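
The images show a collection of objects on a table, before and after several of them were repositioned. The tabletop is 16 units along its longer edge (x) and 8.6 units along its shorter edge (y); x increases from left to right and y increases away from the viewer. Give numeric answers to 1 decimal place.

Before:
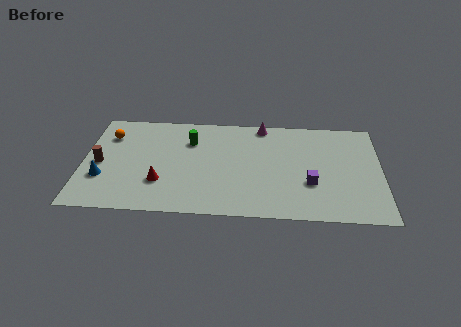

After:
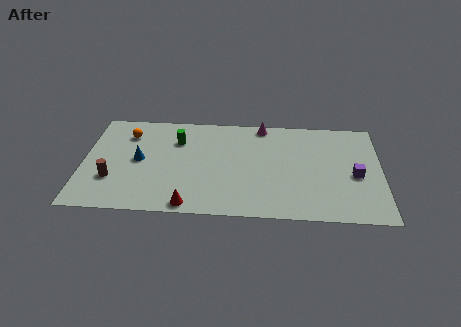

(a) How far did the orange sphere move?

1.0

The orange sphere was near (1.3, 6.4) before and (2.3, 6.6) after, so it travelled √(1.0² + 0.2²) ≈ 1.0 units.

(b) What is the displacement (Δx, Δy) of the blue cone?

(1.9, 1.6)

From the two frames, the blue cone sits at roughly (1.1, 2.8) before and (3.0, 4.4) after.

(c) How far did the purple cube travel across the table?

2.5

The purple cube was near (12.2, 3.0) before and (14.6, 3.8) after, so it travelled √(2.4² + 0.8²) ≈ 2.5 units.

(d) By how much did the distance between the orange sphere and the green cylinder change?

-1.7

They were about 4.4 units apart before and 2.7 after — 1.7 units closer together.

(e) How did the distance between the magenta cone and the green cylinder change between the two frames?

+0.7

Before: roughly 4.2 units apart; after: 4.9. That's 0.7 units further apart.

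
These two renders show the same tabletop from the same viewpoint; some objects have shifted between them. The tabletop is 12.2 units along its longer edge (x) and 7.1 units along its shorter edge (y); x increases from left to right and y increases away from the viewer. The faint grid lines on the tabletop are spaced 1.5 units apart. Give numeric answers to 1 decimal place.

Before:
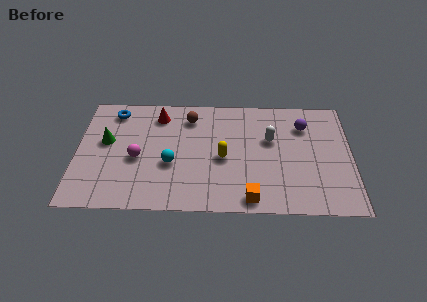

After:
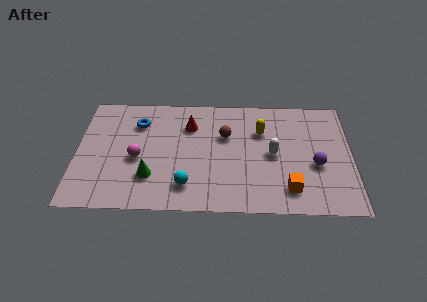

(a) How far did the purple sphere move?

2.5

The purple sphere moved from about (10.1, 5.3) to (10.6, 2.9), a distance of √(0.5² + 2.4²) ≈ 2.5.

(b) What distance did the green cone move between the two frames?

2.9

From (1.3, 4.1) to (3.3, 2.0), the green cone covered √(2.0² + 2.1²) ≈ 2.9 units.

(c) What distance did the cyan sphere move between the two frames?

1.5

The cyan sphere moved from about (4.2, 2.8) to (4.9, 1.5), a distance of √(0.7² + 1.3²) ≈ 1.5.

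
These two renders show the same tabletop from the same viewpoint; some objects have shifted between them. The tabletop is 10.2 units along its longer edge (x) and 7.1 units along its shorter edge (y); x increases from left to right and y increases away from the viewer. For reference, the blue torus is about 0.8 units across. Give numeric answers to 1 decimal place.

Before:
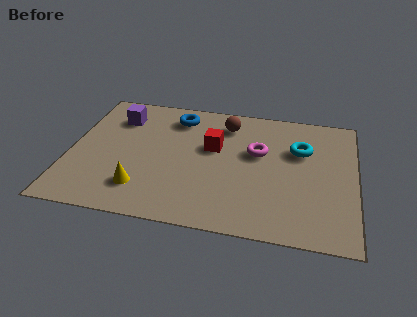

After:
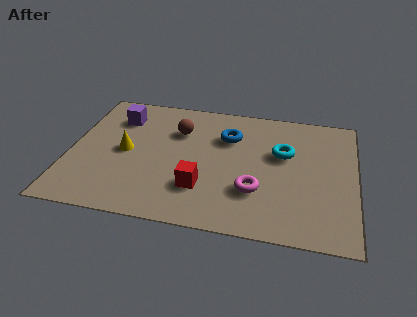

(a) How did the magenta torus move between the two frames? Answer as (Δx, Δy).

(0.0, -2.1)

From the two frames, the magenta torus sits at roughly (6.7, 4.3) before and (6.7, 2.2) after.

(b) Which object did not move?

the purple cube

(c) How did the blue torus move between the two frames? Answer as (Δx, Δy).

(1.9, -0.8)

From the two frames, the blue torus sits at roughly (3.7, 5.8) before and (5.6, 5.0) after.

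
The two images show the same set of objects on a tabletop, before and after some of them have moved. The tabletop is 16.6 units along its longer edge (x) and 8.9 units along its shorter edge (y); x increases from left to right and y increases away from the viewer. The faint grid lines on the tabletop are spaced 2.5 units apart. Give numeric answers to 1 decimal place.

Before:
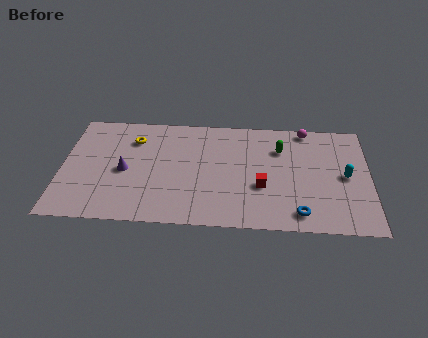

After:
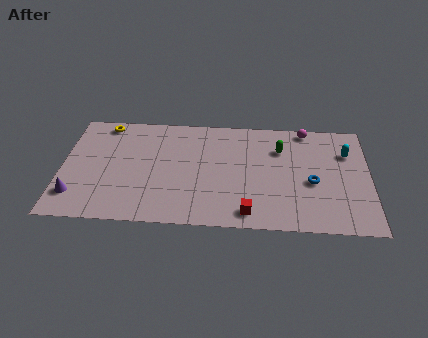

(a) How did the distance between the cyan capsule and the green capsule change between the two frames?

-0.4

Before: roughly 4.0 units apart; after: 3.6. That's 0.4 units closer together.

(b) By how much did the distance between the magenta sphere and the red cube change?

+2.2

They were about 5.4 units apart before and 7.6 after — 2.2 units further apart.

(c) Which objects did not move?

the green capsule and the magenta sphere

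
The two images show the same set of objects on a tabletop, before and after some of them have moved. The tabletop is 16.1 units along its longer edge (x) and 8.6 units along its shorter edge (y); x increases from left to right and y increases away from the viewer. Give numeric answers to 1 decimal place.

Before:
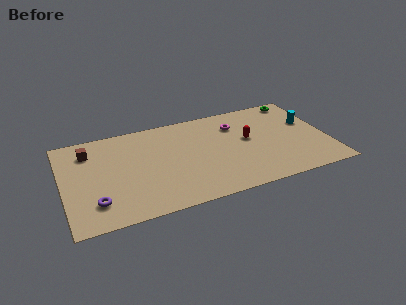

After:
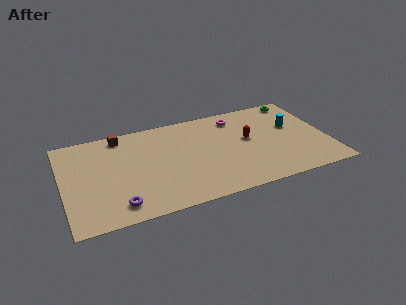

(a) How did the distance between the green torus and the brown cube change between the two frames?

-2.0

The distance was about 13.0 in the first image and 11.0 in the second, so they moved 2.0 units closer together.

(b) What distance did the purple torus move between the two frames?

1.4

The purple torus was near (1.8, 2.0) before and (3.1, 1.4) after, so it travelled √(1.3² + 0.6²) ≈ 1.4 units.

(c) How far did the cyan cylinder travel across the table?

1.0

The cyan cylinder was near (15.1, 5.3) before and (14.1, 5.2) after, so it travelled √(1.0² + 0.1²) ≈ 1.0 units.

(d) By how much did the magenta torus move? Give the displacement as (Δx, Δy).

(0.1, 0.7)

The magenta torus was at about (10.7, 6.4) and moved to about (10.8, 7.1).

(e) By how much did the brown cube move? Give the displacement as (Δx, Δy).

(2.0, 0.9)

From the two frames, the brown cube sits at roughly (1.7, 6.7) before and (3.7, 7.6) after.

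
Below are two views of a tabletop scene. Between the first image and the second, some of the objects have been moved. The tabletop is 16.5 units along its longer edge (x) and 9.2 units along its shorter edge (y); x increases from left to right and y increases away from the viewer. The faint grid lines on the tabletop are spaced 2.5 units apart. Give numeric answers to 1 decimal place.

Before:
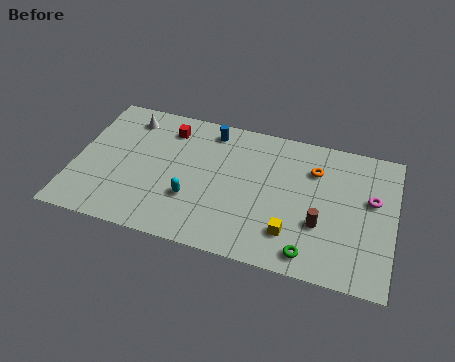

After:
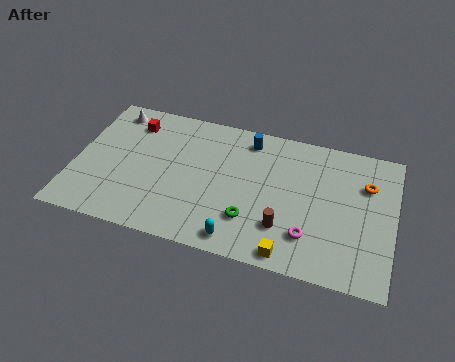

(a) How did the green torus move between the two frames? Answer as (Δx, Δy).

(-3.1, 1.3)

From the two frames, the green torus sits at roughly (12.4, 1.2) before and (9.3, 2.5) after.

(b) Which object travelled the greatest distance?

the magenta torus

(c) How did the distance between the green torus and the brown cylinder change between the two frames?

-0.3

Before: roughly 2.0 units apart; after: 1.7. That's 0.3 units closer together.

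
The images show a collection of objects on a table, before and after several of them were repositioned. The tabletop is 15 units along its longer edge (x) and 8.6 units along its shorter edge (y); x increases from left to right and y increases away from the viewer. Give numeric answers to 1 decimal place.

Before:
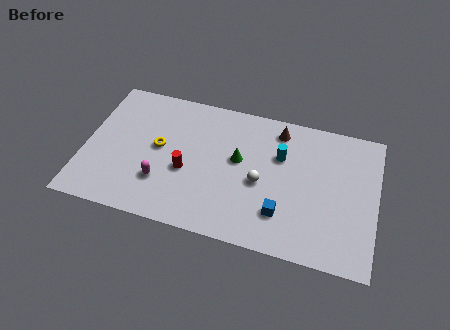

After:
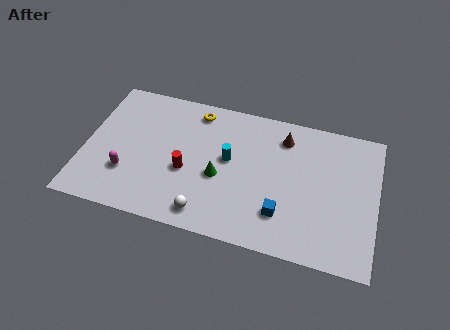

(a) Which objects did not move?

the blue cube and the red cylinder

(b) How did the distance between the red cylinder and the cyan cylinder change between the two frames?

-2.7

They were about 5.2 units apart before and 2.5 after — 2.7 units closer together.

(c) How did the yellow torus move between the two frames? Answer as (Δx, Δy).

(1.7, 2.8)

From the two frames, the yellow torus sits at roughly (3.8, 4.6) before and (5.5, 7.4) after.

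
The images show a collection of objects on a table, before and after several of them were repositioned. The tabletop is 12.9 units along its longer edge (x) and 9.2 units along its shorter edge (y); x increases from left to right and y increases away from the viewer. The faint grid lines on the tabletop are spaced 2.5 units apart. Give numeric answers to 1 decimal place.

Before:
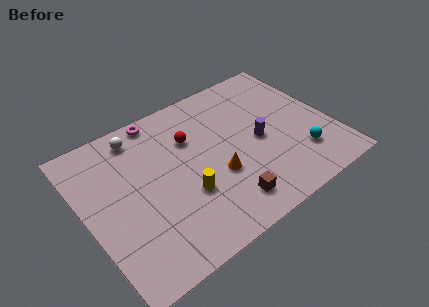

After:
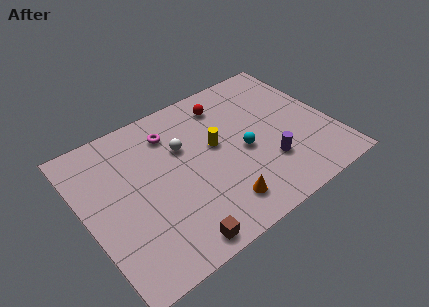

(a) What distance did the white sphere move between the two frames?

2.8

The white sphere was near (3.3, 7.9) before and (5.3, 6.0) after, so it travelled √(2.0² + 1.9²) ≈ 2.8 units.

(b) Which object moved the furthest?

the cyan sphere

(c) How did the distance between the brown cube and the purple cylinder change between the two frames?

+2.0

They were about 3.6 units apart before and 5.6 after — 2.0 units further apart.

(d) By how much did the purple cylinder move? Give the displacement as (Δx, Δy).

(0.1, -1.6)

The purple cylinder started near (9.1, 4.3) and ended near (9.2, 2.7).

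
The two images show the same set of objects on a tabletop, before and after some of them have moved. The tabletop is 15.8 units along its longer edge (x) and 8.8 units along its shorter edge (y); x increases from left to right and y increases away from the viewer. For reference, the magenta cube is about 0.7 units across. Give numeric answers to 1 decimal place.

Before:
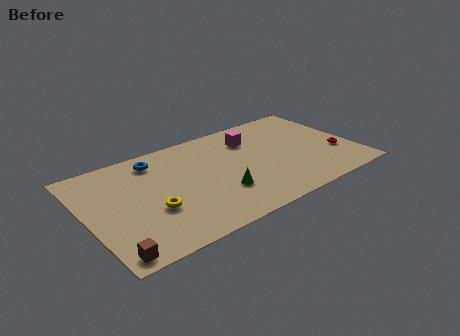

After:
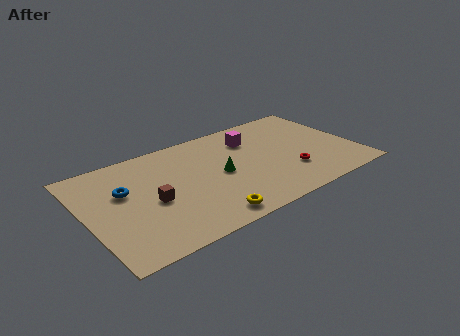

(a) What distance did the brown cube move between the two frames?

4.1

The brown cube was near (0.9, 0.9) before and (3.7, 3.9) after, so it travelled √(2.8² + 3.0²) ≈ 4.1 units.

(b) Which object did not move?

the magenta cube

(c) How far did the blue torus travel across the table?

2.8

The blue torus moved from about (4.4, 7.3) to (2.3, 5.5), a distance of √(2.1² + 1.8²) ≈ 2.8.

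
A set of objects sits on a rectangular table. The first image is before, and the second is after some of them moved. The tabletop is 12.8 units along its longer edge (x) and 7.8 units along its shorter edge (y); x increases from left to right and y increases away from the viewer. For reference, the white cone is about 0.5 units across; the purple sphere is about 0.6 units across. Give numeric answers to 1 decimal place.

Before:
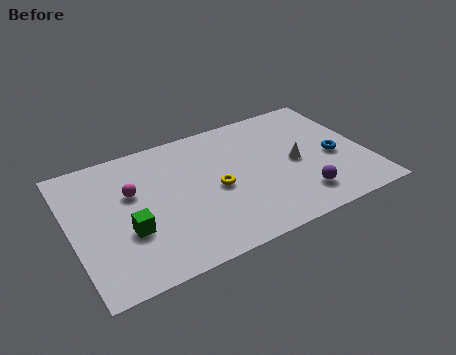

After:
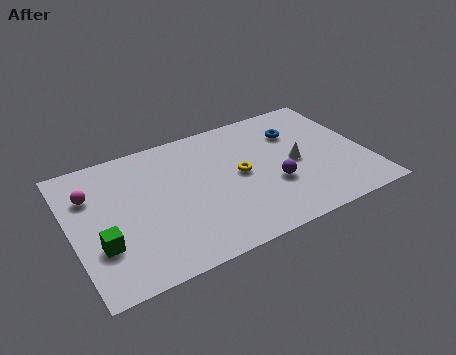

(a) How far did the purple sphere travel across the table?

1.6

From (9.6, 1.6) to (8.6, 2.8), the purple sphere covered √(1.0² + 1.2²) ≈ 1.6 units.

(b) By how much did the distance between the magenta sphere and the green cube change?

+0.9

Before: roughly 2.1 units apart; after: 3.0. That's 0.9 units further apart.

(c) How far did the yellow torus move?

1.2

From (6.2, 3.6) to (7.3, 4.0), the yellow torus covered √(1.1² + 0.4²) ≈ 1.2 units.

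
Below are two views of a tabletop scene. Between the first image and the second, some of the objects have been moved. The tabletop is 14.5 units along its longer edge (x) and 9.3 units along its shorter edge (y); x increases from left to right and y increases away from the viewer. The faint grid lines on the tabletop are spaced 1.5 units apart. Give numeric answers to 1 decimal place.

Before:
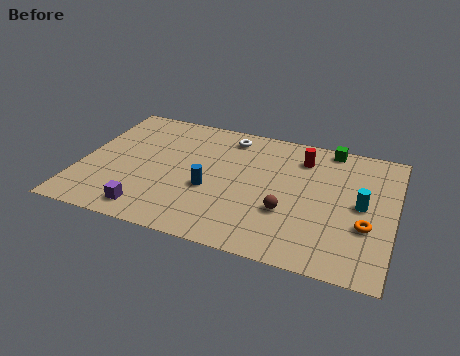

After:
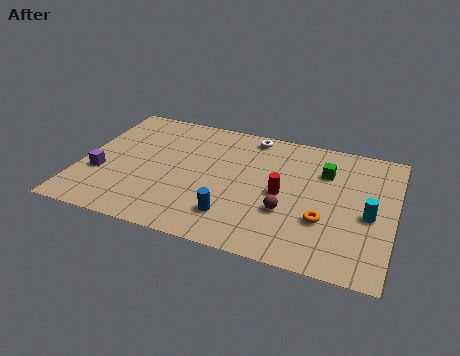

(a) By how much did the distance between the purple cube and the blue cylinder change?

+2.9

Before: roughly 3.5 units apart; after: 6.4. That's 2.9 units further apart.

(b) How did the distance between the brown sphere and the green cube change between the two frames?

-1.8

They were about 5.5 units apart before and 3.7 after — 1.8 units closer together.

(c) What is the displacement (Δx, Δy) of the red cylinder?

(-0.7, -2.9)

From the two frames, the red cylinder sits at roughly (10.1, 7.3) before and (9.4, 4.4) after.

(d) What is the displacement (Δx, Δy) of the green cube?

(-0.1, -1.9)

The green cube started near (11.3, 8.5) and ended near (11.2, 6.6).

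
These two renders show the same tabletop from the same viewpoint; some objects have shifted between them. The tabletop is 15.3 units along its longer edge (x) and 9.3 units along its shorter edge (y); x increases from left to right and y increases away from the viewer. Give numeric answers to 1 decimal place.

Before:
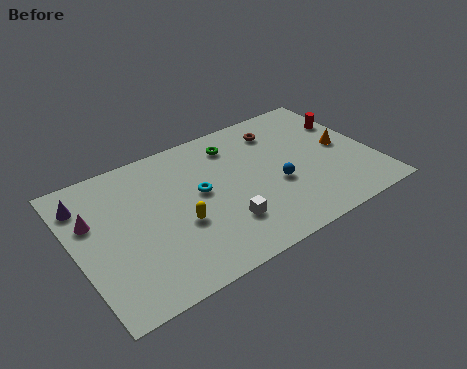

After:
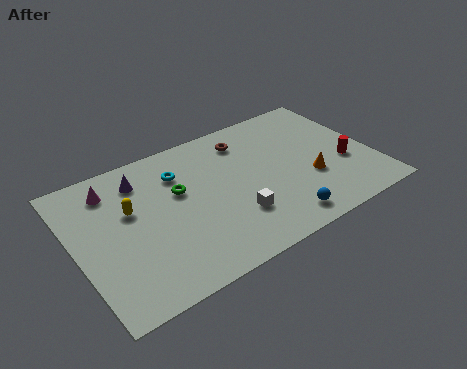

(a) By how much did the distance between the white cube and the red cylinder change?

-2.2

The distance was about 8.3 in the first image and 6.1 in the second, so they moved 2.2 units closer together.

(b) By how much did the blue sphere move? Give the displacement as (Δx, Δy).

(-0.3, -2.4)

The blue sphere was at about (10.2, 3.7) and moved to about (9.9, 1.3).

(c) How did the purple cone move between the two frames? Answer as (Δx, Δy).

(2.9, 0.1)

The purple cone started near (0.8, 7.3) and ended near (3.7, 7.4).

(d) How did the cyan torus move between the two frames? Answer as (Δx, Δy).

(-0.8, 1.8)

From the two frames, the cyan torus sits at roughly (6.4, 5.1) before and (5.6, 6.9) after.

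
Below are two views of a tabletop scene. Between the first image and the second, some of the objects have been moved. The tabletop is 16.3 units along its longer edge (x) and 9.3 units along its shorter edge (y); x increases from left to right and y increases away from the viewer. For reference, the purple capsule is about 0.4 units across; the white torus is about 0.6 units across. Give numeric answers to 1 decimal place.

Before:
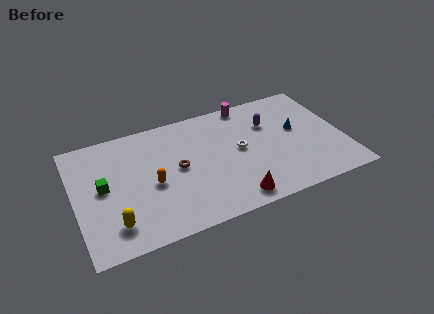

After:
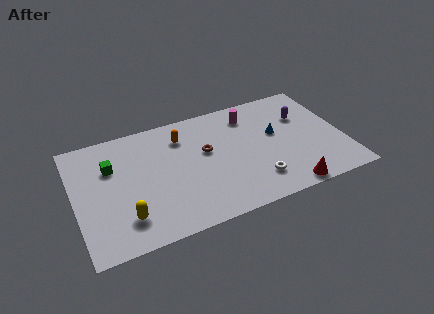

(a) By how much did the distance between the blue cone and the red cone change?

-1.4

The distance was about 6.0 in the first image and 4.6 in the second, so they moved 1.4 units closer together.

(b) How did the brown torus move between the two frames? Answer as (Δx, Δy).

(1.8, 0.7)

From the two frames, the brown torus sits at roughly (6.2, 4.8) before and (8.0, 5.5) after.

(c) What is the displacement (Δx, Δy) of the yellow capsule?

(0.7, 0.2)

From the two frames, the yellow capsule sits at roughly (2.1, 1.9) before and (2.8, 2.1) after.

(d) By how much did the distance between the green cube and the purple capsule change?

+1.4

They were about 10.4 units apart before and 11.8 after — 1.4 units further apart.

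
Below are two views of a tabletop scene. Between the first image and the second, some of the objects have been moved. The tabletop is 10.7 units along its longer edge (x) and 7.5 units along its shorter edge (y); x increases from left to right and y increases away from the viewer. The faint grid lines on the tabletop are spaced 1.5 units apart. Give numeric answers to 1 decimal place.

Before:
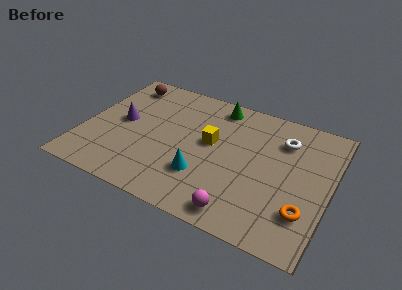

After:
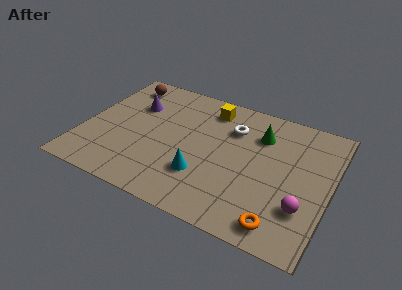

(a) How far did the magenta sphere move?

2.8

The magenta sphere was near (7.2, 0.9) before and (9.7, 2.2) after, so it travelled √(2.5² + 1.3²) ≈ 2.8 units.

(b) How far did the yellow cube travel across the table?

2.0

From (5.5, 4.2) to (5.2, 6.2), the yellow cube covered √(0.3² + 2.0²) ≈ 2.0 units.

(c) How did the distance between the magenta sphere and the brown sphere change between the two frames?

+1.3

Before: roughly 8.0 units apart; after: 9.3. That's 1.3 units further apart.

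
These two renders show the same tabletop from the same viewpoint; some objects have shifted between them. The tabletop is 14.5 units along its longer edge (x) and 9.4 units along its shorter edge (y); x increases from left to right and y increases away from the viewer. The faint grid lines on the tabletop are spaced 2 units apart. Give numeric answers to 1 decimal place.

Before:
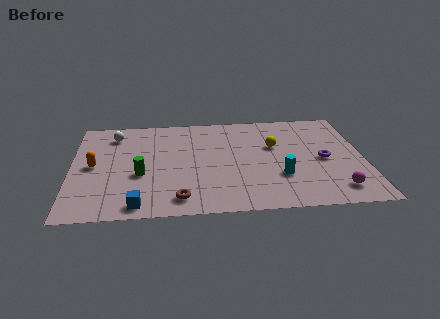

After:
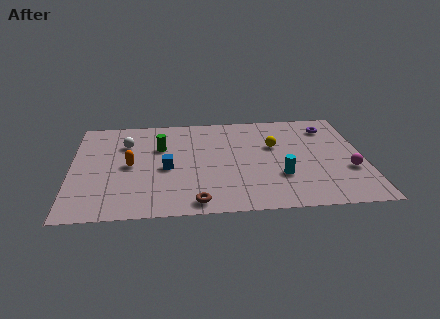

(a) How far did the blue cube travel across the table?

3.5

From (3.3, 1.0) to (4.7, 4.2), the blue cube covered √(1.4² + 3.2²) ≈ 3.5 units.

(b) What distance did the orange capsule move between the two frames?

1.8

From (1.1, 4.7) to (2.9, 4.6), the orange capsule covered √(1.8² + 0.1²) ≈ 1.8 units.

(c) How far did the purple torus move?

3.1

The purple torus moved from about (12.5, 4.4) to (12.9, 7.5), a distance of √(0.4² + 3.1²) ≈ 3.1.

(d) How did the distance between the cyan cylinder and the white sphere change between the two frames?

-0.9

Before: roughly 9.4 units apart; after: 8.5. That's 0.9 units closer together.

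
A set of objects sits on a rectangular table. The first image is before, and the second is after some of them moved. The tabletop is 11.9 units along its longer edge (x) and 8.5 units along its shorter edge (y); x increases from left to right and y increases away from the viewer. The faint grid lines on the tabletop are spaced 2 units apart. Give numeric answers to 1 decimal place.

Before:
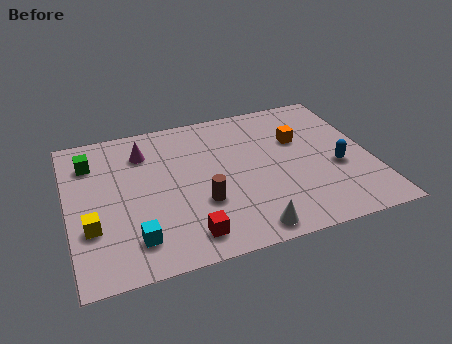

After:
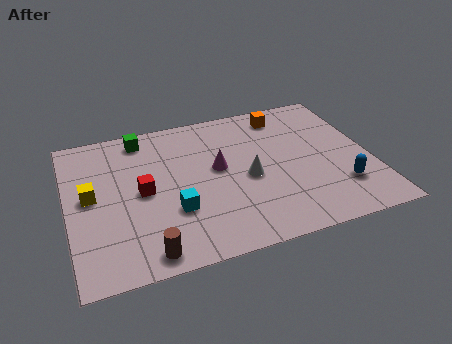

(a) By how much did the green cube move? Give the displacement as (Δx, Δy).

(2.1, 0.9)

The green cube was at about (1.0, 6.5) and moved to about (3.1, 7.4).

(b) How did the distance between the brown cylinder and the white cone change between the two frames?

+2.5

The distance was about 2.6 in the first image and 5.1 in the second, so they moved 2.5 units further apart.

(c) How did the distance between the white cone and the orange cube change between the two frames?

-1.4

Before: roughly 5.2 units apart; after: 3.8. That's 1.4 units closer together.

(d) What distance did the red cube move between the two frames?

3.3

The red cube was near (4.4, 1.3) before and (2.9, 4.2) after, so it travelled √(1.5² + 2.9²) ≈ 3.3 units.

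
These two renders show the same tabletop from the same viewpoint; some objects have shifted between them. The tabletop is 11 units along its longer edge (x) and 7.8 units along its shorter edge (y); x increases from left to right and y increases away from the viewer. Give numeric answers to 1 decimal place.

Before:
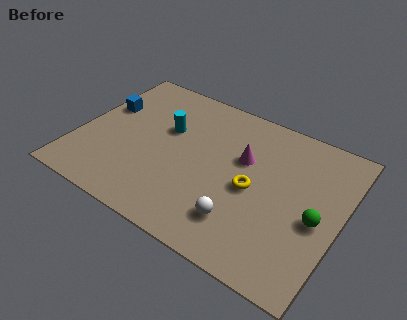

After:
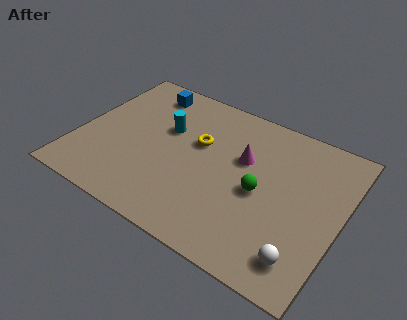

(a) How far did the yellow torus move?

2.8

The yellow torus was near (7.4, 3.6) before and (4.9, 4.8) after, so it travelled √(2.5² + 1.2²) ≈ 2.8 units.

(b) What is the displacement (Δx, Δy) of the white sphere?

(2.6, -0.4)

The white sphere was at about (7.2, 1.8) and moved to about (9.8, 1.4).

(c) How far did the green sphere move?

2.4

The green sphere was near (10.1, 3.4) before and (7.7, 3.6) after, so it travelled √(2.4² + 0.2²) ≈ 2.4 units.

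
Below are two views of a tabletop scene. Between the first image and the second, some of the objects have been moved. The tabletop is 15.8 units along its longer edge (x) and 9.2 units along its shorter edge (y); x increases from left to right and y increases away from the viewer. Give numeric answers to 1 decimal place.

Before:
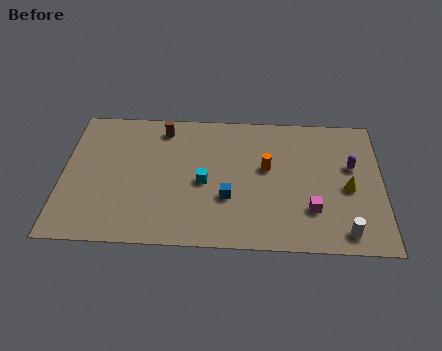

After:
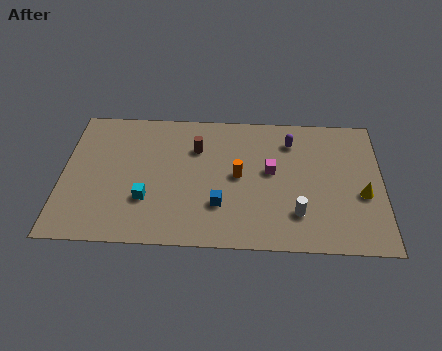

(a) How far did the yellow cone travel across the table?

0.8

The yellow cone moved from about (14.1, 4.1) to (14.8, 3.7), a distance of √(0.7² + 0.4²) ≈ 0.8.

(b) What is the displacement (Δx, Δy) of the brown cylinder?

(1.7, -1.3)

The brown cylinder started near (4.9, 7.8) and ended near (6.6, 6.5).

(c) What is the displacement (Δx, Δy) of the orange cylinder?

(-1.4, -0.6)

The orange cylinder was at about (10.1, 5.3) and moved to about (8.7, 4.7).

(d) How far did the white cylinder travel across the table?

2.5

The white cylinder was near (13.9, 1.2) before and (11.6, 2.3) after, so it travelled √(2.3² + 1.1²) ≈ 2.5 units.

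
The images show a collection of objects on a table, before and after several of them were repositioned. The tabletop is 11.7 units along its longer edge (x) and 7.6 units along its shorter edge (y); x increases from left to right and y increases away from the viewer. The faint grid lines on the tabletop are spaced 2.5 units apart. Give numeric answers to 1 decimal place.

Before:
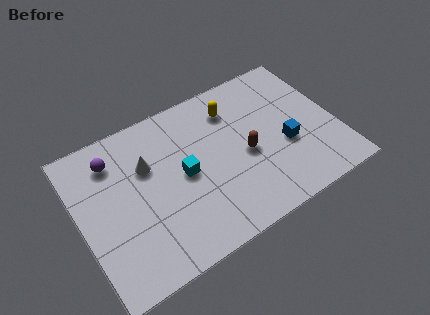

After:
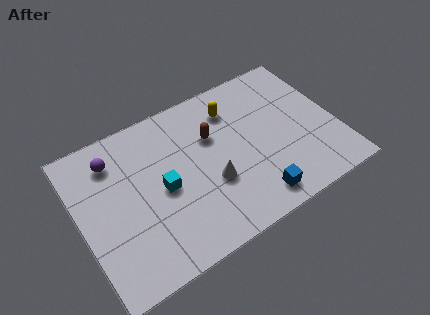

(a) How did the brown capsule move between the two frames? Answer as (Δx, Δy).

(-1.3, 1.6)

The brown capsule started near (7.5, 3.4) and ended near (6.2, 5.0).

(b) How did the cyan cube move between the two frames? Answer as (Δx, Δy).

(-1.0, -0.2)

The cyan cube started near (4.7, 3.8) and ended near (3.7, 3.6).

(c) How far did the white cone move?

3.4

From (3.2, 5.0) to (5.8, 2.8), the white cone covered √(2.6² + 2.2²) ≈ 3.4 units.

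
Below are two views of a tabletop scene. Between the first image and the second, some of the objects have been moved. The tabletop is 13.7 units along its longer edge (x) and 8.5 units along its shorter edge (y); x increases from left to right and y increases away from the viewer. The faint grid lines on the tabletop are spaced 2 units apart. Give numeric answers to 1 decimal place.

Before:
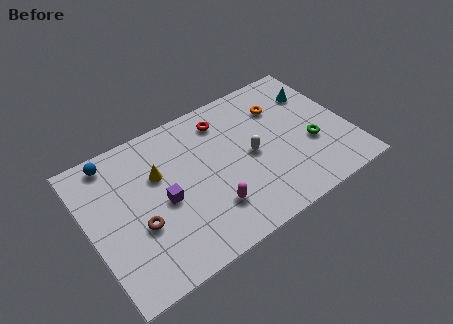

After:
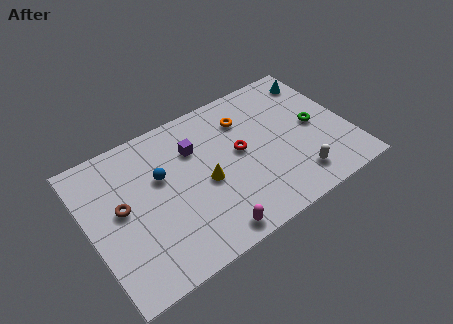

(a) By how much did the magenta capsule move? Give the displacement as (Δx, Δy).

(-0.3, -1.3)

The magenta capsule started near (6.0, 2.2) and ended near (5.7, 0.9).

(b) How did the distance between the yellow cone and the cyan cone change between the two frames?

-1.2

They were about 8.6 units apart before and 7.4 after — 1.2 units closer together.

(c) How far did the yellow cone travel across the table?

2.8

The yellow cone moved from about (3.8, 5.5) to (6.0, 3.8), a distance of √(2.2² + 1.7²) ≈ 2.8.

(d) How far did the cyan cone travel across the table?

0.9

The cyan cone moved from about (12.4, 6.2) to (12.7, 7.0), a distance of √(0.3² + 0.8²) ≈ 0.9.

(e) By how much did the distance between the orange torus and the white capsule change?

+2.3

The distance was about 2.9 in the first image and 5.2 in the second, so they moved 2.3 units further apart.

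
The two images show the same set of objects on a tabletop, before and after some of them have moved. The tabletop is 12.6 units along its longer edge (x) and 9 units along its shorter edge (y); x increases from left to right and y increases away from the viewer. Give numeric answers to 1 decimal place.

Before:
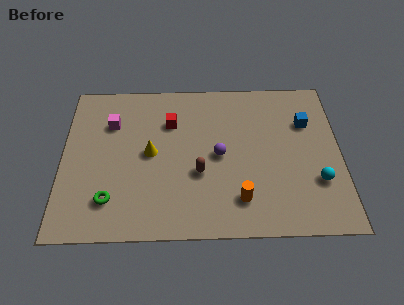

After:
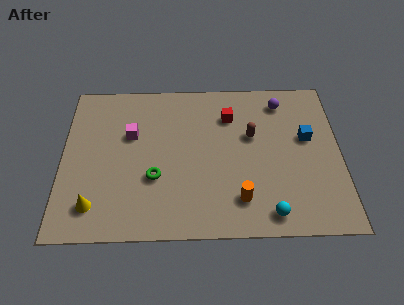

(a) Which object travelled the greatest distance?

the purple sphere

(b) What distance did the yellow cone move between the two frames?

3.8

The yellow cone moved from about (4.0, 4.6) to (1.5, 1.7), a distance of √(2.5² + 2.9²) ≈ 3.8.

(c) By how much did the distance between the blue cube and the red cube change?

-2.4

They were about 6.2 units apart before and 3.8 after — 2.4 units closer together.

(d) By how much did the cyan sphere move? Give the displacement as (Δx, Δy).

(-2.2, -1.7)

The cyan sphere started near (11.5, 2.8) and ended near (9.3, 1.1).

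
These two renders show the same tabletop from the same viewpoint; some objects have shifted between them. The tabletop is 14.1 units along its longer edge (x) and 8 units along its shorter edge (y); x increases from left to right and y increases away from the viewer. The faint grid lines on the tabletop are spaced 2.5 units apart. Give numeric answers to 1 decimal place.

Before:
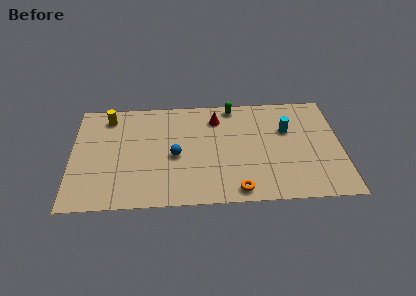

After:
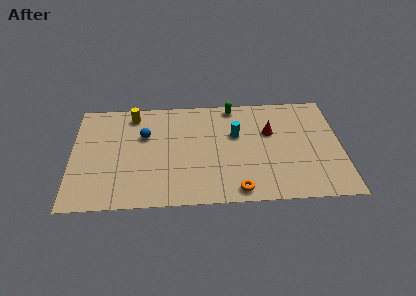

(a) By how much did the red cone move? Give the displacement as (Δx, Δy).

(2.8, -1.2)

The red cone was at about (7.6, 6.3) and moved to about (10.4, 5.1).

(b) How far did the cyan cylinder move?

2.7

The cyan cylinder moved from about (11.3, 5.2) to (8.6, 5.0), a distance of √(2.7² + 0.2²) ≈ 2.7.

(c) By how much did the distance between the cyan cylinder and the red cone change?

-2.1

Before: roughly 3.9 units apart; after: 1.8. That's 2.1 units closer together.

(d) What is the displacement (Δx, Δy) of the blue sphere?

(-1.6, 1.6)

From the two frames, the blue sphere sits at roughly (5.4, 3.6) before and (3.8, 5.2) after.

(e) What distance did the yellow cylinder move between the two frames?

1.3

From (1.9, 6.7) to (3.2, 6.8), the yellow cylinder covered √(1.3² + 0.1²) ≈ 1.3 units.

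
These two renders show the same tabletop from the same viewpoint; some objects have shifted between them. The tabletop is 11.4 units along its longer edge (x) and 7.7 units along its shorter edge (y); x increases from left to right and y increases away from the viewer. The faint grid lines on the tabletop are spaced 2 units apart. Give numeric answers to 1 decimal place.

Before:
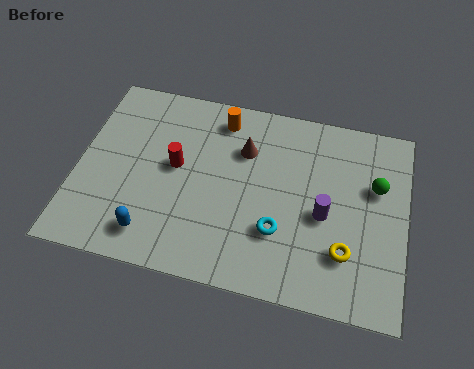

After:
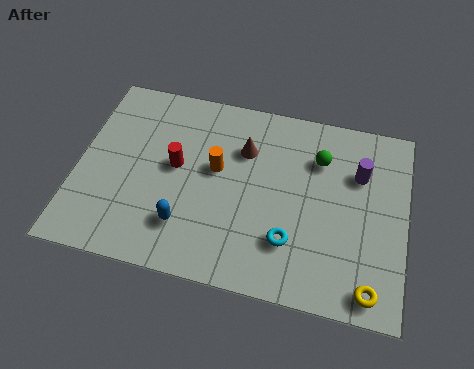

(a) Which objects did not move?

the brown cone and the red cylinder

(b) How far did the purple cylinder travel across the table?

2.2

The purple cylinder moved from about (8.6, 3.4) to (9.7, 5.3), a distance of √(1.1² + 1.9²) ≈ 2.2.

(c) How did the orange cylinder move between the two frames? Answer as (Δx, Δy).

(0.0, -2.1)

The orange cylinder started near (4.8, 6.5) and ended near (4.8, 4.4).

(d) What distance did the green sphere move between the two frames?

2.1

The green sphere moved from about (10.3, 4.9) to (8.3, 5.6), a distance of √(2.0² + 0.7²) ≈ 2.1.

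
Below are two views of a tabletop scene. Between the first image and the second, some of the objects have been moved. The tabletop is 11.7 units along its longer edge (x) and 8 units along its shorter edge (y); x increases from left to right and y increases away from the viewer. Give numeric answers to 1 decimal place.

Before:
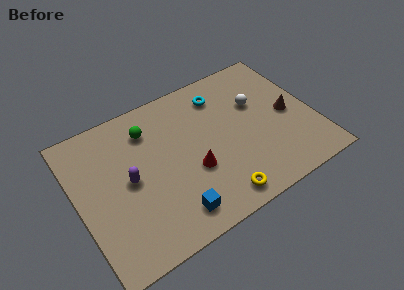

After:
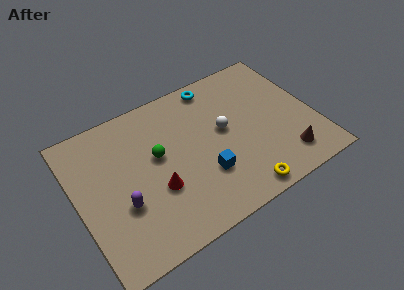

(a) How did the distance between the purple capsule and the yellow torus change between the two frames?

+1.0

Before: roughly 4.9 units apart; after: 5.9. That's 1.0 units further apart.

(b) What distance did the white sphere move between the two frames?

1.9

The white sphere was near (9.1, 5.1) before and (7.3, 4.4) after, so it travelled √(1.8² + 0.7²) ≈ 1.9 units.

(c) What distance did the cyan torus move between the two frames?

0.7

From (7.5, 6.4) to (7.3, 7.1), the cyan torus covered √(0.2² + 0.7²) ≈ 0.7 units.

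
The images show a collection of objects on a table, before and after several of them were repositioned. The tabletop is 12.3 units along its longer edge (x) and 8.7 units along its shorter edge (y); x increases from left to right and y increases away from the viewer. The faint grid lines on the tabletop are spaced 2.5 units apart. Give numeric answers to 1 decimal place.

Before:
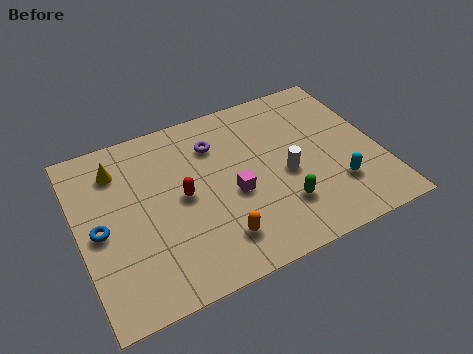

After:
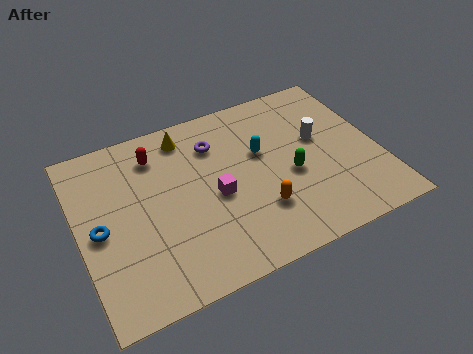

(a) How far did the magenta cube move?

0.7

The magenta cube was near (6.2, 3.7) before and (5.5, 3.9) after, so it travelled √(0.7² + 0.2²) ≈ 0.7 units.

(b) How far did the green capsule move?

1.5

From (8.0, 2.3) to (8.6, 3.7), the green capsule covered √(0.6² + 1.4²) ≈ 1.5 units.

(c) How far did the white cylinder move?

2.1

The white cylinder moved from about (8.4, 3.8) to (10.0, 5.1), a distance of √(1.6² + 1.3²) ≈ 2.1.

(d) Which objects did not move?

the blue torus and the purple torus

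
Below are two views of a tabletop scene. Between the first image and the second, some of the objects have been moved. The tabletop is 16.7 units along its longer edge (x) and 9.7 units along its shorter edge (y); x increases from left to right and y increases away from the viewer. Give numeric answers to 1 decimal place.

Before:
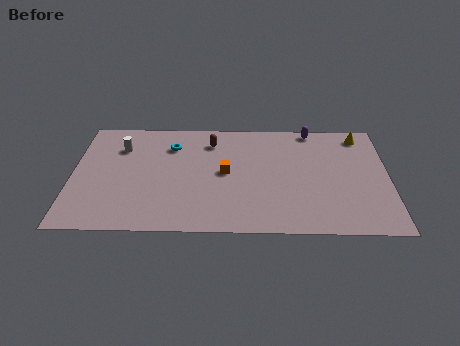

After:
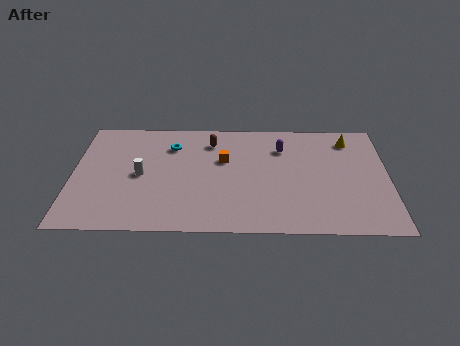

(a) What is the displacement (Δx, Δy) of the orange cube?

(-0.1, 1.1)

The orange cube was at about (8.1, 5.0) and moved to about (8.0, 6.1).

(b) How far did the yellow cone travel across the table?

0.7

The yellow cone was near (15.3, 8.4) before and (14.7, 8.0) after, so it travelled √(0.6² + 0.4²) ≈ 0.7 units.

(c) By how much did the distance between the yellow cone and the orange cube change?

-1.0

Before: roughly 8.0 units apart; after: 7.0. That's 1.0 units closer together.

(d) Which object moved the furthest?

the white cylinder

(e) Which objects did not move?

the brown capsule and the cyan torus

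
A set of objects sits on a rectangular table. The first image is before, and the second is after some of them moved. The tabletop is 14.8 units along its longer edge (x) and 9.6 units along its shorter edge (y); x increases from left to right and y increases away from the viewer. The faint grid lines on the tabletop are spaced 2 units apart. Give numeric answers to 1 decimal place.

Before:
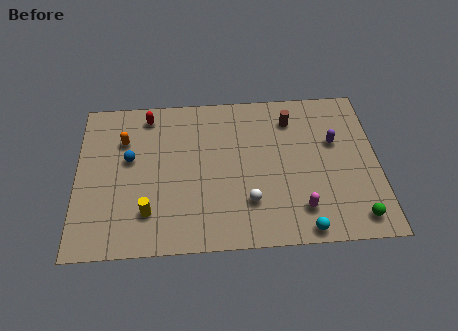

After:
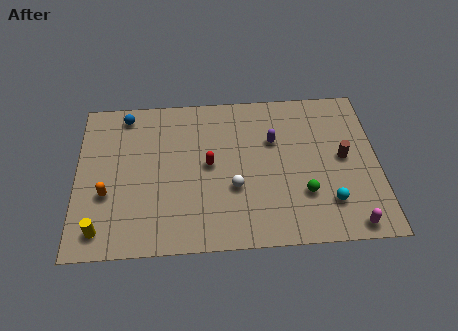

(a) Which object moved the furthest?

the red capsule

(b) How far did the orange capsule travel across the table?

3.4

The orange capsule was near (2.3, 6.8) before and (1.5, 3.5) after, so it travelled √(0.8² + 3.3²) ≈ 3.4 units.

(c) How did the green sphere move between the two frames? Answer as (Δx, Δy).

(-2.5, 1.6)

The green sphere was at about (13.6, 1.3) and moved to about (11.1, 2.9).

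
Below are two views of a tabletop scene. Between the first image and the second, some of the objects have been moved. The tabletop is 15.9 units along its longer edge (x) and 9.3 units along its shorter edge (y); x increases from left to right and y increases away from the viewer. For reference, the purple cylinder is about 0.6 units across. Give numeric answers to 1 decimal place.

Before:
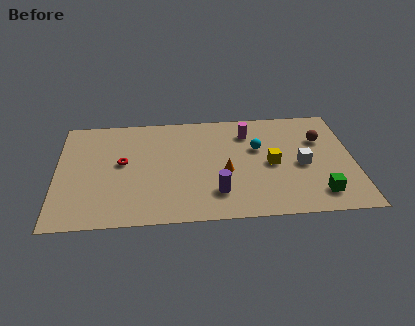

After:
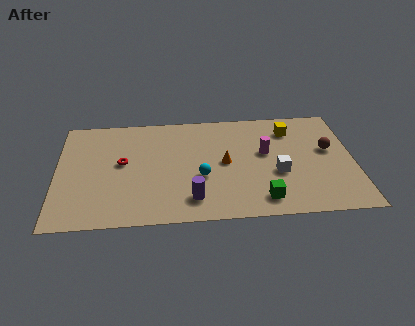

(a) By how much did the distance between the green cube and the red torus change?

-2.7

Before: roughly 10.9 units apart; after: 8.2. That's 2.7 units closer together.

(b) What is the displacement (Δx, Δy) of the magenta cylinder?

(0.9, -1.8)

The magenta cylinder was at about (10.3, 7.2) and moved to about (11.2, 5.4).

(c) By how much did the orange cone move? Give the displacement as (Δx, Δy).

(0.0, 0.8)

The orange cone started near (9.0, 3.9) and ended near (9.0, 4.7).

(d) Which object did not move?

the red torus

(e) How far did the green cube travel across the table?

3.0

The green cube was near (13.9, 1.7) before and (10.9, 1.5) after, so it travelled √(3.0² + 0.2²) ≈ 3.0 units.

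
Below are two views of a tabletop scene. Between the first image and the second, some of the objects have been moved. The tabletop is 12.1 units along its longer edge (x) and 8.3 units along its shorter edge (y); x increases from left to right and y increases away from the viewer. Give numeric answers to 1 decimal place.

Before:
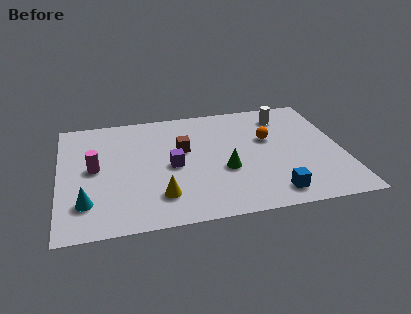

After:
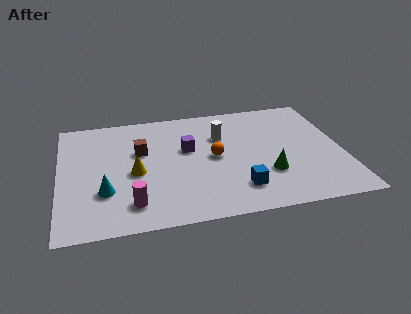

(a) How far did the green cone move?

1.9

The green cone moved from about (7.0, 3.2) to (8.8, 2.6), a distance of √(1.8² + 0.6²) ≈ 1.9.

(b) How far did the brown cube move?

1.8

The brown cube moved from about (5.3, 5.0) to (3.5, 5.2), a distance of √(1.8² + 0.2²) ≈ 1.8.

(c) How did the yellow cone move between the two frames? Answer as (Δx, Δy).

(-1.0, 1.8)

The yellow cone started near (4.2, 1.9) and ended near (3.2, 3.7).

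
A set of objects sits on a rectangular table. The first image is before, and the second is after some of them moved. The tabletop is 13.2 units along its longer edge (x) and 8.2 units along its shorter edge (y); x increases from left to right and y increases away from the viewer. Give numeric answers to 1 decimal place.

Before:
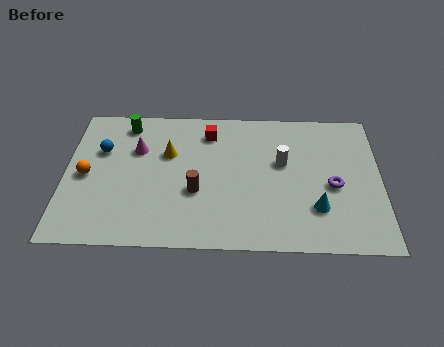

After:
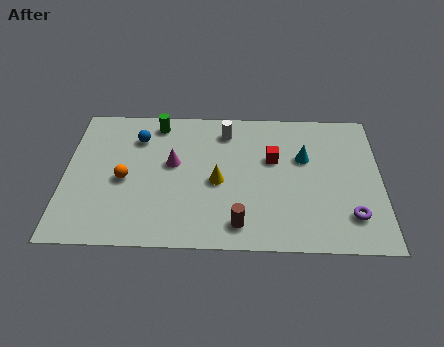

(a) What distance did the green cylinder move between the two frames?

1.3

The green cylinder moved from about (2.5, 7.0) to (3.8, 7.1), a distance of √(1.3² + 0.1²) ≈ 1.3.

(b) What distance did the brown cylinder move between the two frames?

2.5

From (5.5, 3.1) to (7.3, 1.3), the brown cylinder covered √(1.8² + 1.8²) ≈ 2.5 units.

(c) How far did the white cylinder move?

3.0

From (9.1, 4.9) to (6.7, 6.7), the white cylinder covered √(2.4² + 1.8²) ≈ 3.0 units.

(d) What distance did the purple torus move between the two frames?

1.8

The purple torus moved from about (11.2, 3.6) to (11.9, 1.9), a distance of √(0.7² + 1.7²) ≈ 1.8.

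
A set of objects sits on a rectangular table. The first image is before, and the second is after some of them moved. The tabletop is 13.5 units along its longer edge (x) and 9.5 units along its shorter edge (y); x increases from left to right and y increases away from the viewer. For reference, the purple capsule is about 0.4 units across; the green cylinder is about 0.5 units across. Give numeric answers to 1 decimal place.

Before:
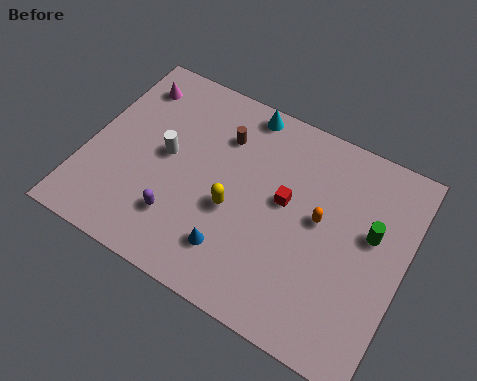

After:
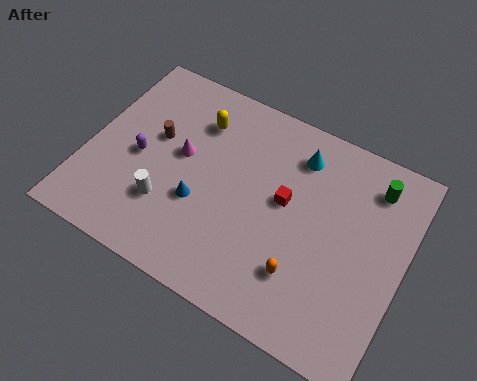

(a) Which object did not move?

the red cube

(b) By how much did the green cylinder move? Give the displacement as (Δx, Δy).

(-0.2, 2.1)

The green cylinder started near (12.0, 5.6) and ended near (11.8, 7.7).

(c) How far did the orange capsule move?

2.7

From (9.9, 5.2) to (9.6, 2.5), the orange capsule covered √(0.3² + 2.7²) ≈ 2.7 units.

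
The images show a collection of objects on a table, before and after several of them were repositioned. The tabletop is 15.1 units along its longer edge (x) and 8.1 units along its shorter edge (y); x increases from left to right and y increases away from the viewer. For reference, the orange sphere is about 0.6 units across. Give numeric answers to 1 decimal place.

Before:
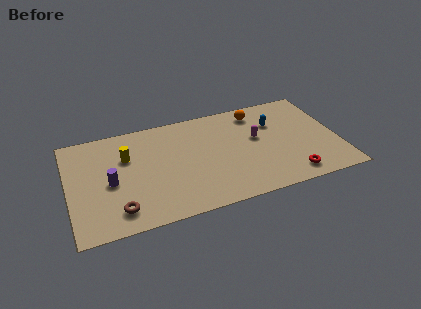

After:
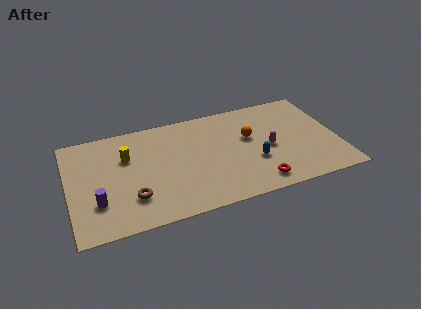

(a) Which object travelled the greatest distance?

the blue capsule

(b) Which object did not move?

the yellow cylinder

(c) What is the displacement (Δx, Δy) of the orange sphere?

(-0.6, -1.9)

From the two frames, the orange sphere sits at roughly (10.8, 6.8) before and (10.2, 4.9) after.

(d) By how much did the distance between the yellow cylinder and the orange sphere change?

-0.7

The distance was about 7.6 in the first image and 6.9 in the second, so they moved 0.7 units closer together.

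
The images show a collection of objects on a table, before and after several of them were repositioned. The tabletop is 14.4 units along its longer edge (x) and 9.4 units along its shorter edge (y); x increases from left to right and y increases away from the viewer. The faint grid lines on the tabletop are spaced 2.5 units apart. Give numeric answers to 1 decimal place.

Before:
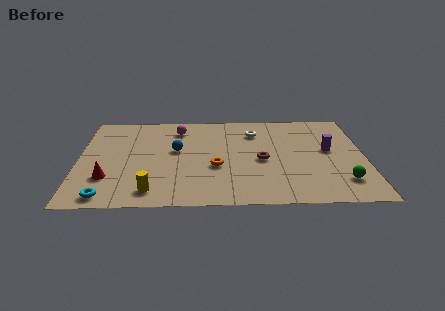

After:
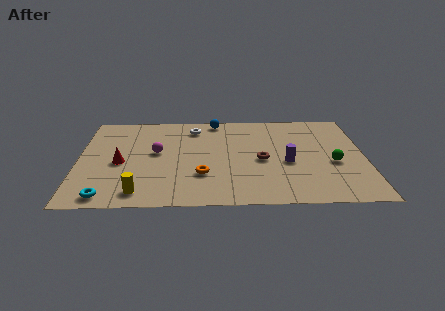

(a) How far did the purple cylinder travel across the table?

2.4

The purple cylinder was near (12.6, 5.2) before and (10.5, 4.0) after, so it travelled √(2.1² + 1.2²) ≈ 2.4 units.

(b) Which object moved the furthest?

the blue sphere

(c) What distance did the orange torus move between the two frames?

1.1

From (6.9, 3.7) to (6.2, 2.9), the orange torus covered √(0.7² + 0.8²) ≈ 1.1 units.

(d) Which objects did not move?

the cyan torus and the brown torus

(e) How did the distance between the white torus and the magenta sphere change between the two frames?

-0.8

They were about 3.9 units apart before and 3.1 after — 0.8 units closer together.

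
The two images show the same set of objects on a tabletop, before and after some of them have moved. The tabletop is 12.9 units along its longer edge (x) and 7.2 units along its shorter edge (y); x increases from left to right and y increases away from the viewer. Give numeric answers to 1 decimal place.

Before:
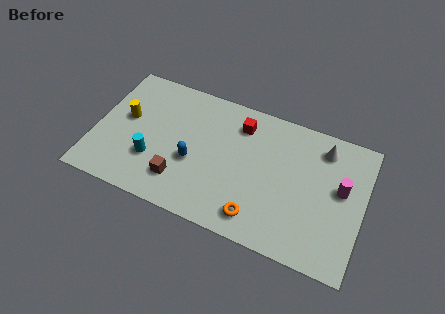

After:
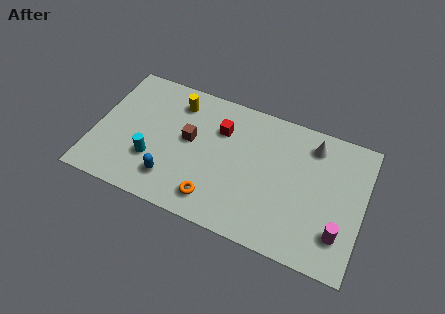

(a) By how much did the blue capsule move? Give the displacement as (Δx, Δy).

(-0.9, -1.3)

The blue capsule started near (4.8, 2.9) and ended near (3.9, 1.6).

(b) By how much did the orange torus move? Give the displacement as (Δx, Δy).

(-2.1, 0.1)

From the two frames, the orange torus sits at roughly (8.1, 1.2) before and (6.0, 1.3) after.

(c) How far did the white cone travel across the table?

0.5

From (10.8, 5.9) to (10.3, 5.9), the white cone covered √(0.5² + 0.0²) ≈ 0.5 units.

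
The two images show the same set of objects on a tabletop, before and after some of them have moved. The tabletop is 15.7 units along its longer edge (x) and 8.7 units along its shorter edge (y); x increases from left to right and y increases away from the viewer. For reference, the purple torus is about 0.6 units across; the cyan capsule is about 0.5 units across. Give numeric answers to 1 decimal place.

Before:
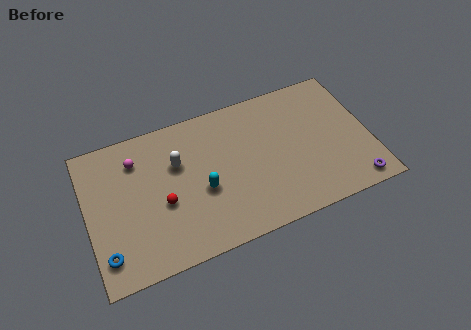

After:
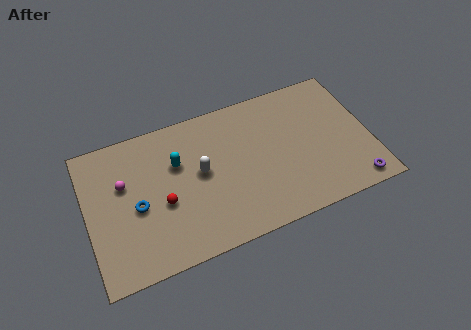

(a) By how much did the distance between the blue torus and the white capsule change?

-2.2

Before: roughly 5.9 units apart; after: 3.7. That's 2.2 units closer together.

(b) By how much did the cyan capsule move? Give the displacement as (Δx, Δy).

(-1.2, 2.1)

The cyan capsule was at about (6.3, 3.6) and moved to about (5.1, 5.7).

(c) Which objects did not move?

the purple torus and the red sphere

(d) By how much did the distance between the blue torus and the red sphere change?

-2.4

Before: roughly 3.8 units apart; after: 1.4. That's 2.4 units closer together.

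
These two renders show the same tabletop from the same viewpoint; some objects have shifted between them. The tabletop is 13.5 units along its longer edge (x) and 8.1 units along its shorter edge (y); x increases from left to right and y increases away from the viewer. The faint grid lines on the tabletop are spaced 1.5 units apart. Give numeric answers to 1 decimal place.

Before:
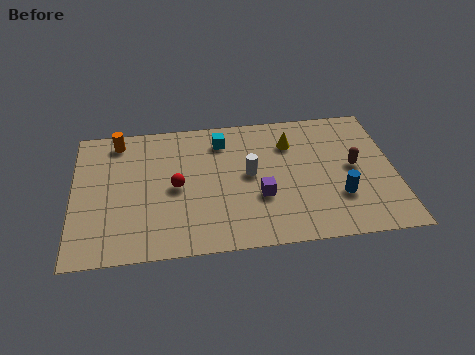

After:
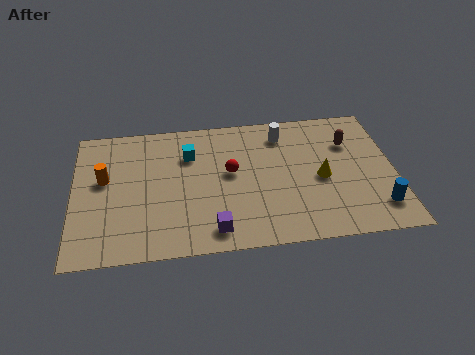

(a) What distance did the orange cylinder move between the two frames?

2.4

The orange cylinder was near (1.9, 7.0) before and (1.3, 4.7) after, so it travelled √(0.6² + 2.3²) ≈ 2.4 units.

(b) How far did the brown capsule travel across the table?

1.5

From (11.8, 4.2) to (11.7, 5.7), the brown capsule covered √(0.1² + 1.5²) ≈ 1.5 units.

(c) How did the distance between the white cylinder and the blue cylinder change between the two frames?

+2.1

They were about 4.1 units apart before and 6.2 after — 2.1 units further apart.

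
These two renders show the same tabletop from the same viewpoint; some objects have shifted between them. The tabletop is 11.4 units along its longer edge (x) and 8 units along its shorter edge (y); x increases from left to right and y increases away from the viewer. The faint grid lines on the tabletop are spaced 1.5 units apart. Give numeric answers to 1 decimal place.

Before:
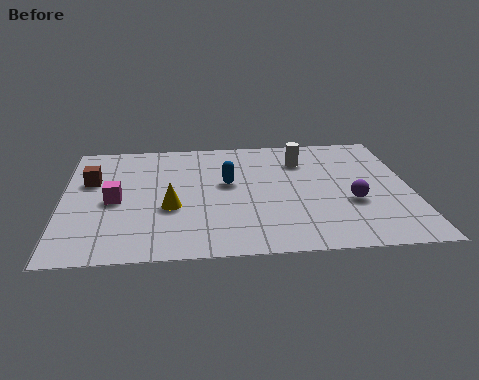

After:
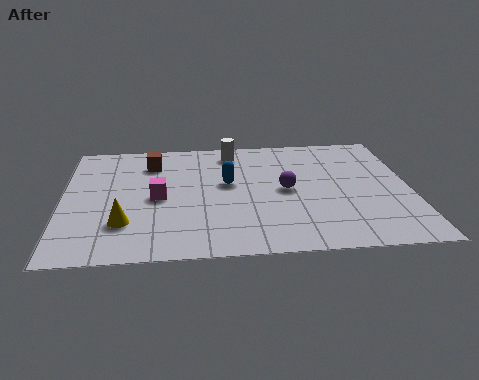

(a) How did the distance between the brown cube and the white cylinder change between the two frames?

-4.3

The distance was about 7.1 in the first image and 2.8 in the second, so they moved 4.3 units closer together.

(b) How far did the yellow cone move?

1.7

The yellow cone moved from about (3.5, 3.1) to (2.0, 2.2), a distance of √(1.5² + 0.9²) ≈ 1.7.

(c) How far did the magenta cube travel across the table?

1.4

From (1.7, 3.7) to (3.1, 3.8), the magenta cube covered √(1.4² + 0.1²) ≈ 1.4 units.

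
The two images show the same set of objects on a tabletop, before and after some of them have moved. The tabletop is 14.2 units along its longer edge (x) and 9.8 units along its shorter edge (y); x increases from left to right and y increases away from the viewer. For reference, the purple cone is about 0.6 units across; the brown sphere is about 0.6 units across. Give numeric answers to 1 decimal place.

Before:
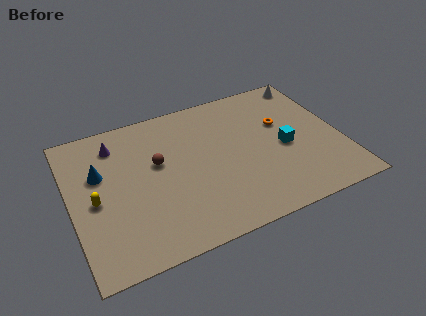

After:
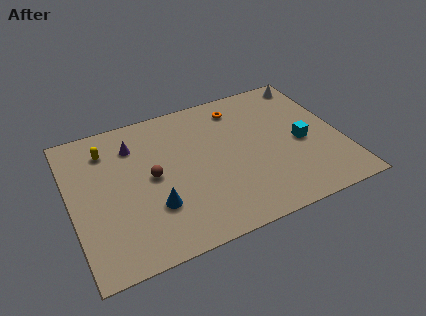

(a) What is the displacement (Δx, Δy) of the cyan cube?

(0.9, 0.0)

The cyan cube started near (11.2, 4.4) and ended near (12.1, 4.4).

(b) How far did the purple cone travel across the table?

1.0

The purple cone was near (2.6, 7.9) before and (3.5, 7.5) after, so it travelled √(0.9² + 0.4²) ≈ 1.0 units.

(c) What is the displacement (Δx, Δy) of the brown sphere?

(-0.4, -0.8)

From the two frames, the brown sphere sits at roughly (4.6, 5.8) before and (4.2, 5.0) after.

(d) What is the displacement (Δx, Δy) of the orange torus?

(-2.1, 2.0)

The orange torus started near (11.3, 6.1) and ended near (9.2, 8.1).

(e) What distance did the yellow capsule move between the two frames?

3.3

The yellow capsule was near (1.2, 4.5) before and (2.1, 7.7) after, so it travelled √(0.9² + 3.2²) ≈ 3.3 units.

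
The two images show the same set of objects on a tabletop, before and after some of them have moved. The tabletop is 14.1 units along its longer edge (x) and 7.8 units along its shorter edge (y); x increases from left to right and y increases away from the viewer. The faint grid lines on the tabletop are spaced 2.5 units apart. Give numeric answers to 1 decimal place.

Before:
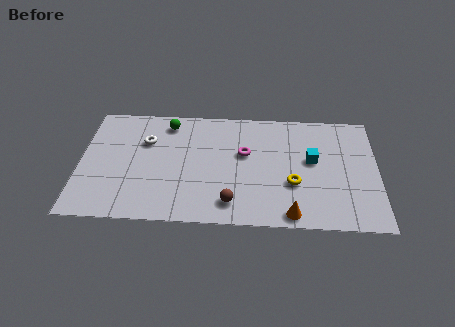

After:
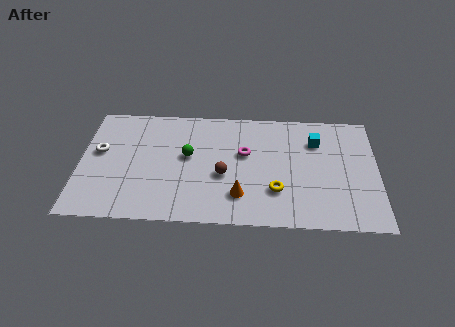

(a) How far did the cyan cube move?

1.3

From (11.0, 4.4) to (11.2, 5.7), the cyan cube covered √(0.2² + 1.3²) ≈ 1.3 units.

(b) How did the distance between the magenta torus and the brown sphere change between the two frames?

-1.6

They were about 3.4 units apart before and 1.8 after — 1.6 units closer together.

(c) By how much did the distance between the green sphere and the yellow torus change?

-2.4

Before: roughly 7.1 units apart; after: 4.7. That's 2.4 units closer together.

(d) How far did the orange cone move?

2.6

The orange cone was near (10.0, 0.8) before and (7.6, 1.9) after, so it travelled √(2.4² + 1.1²) ≈ 2.6 units.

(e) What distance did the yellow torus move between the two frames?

0.9

The yellow torus was near (10.1, 2.8) before and (9.3, 2.3) after, so it travelled √(0.8² + 0.5²) ≈ 0.9 units.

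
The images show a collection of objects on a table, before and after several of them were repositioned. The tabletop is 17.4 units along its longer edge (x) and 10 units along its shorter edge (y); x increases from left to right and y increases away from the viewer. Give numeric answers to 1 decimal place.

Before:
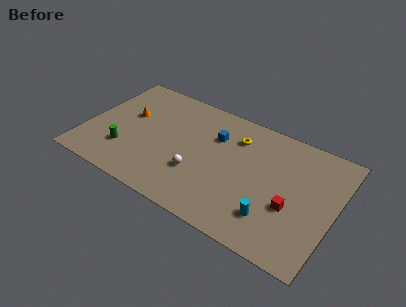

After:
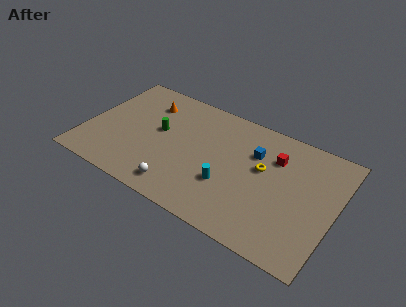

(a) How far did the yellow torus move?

2.7

The yellow torus was near (10.2, 7.6) before and (12.3, 5.9) after, so it travelled √(2.1² + 1.7²) ≈ 2.7 units.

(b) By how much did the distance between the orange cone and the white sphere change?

+1.0

Before: roughly 6.0 units apart; after: 7.0. That's 1.0 units further apart.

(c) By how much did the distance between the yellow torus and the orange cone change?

+1.0

Before: roughly 7.7 units apart; after: 8.7. That's 1.0 units further apart.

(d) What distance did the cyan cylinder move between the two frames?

3.4

The cyan cylinder moved from about (13.5, 2.4) to (10.2, 3.4), a distance of √(3.3² + 1.0²) ≈ 3.4.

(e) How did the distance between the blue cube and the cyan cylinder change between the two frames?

-2.8

Before: roughly 6.6 units apart; after: 3.8. That's 2.8 units closer together.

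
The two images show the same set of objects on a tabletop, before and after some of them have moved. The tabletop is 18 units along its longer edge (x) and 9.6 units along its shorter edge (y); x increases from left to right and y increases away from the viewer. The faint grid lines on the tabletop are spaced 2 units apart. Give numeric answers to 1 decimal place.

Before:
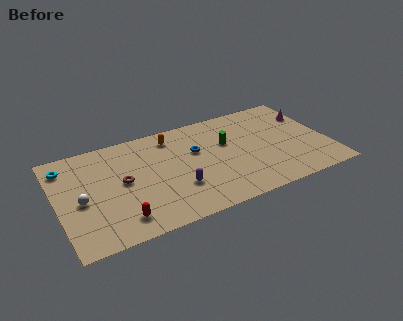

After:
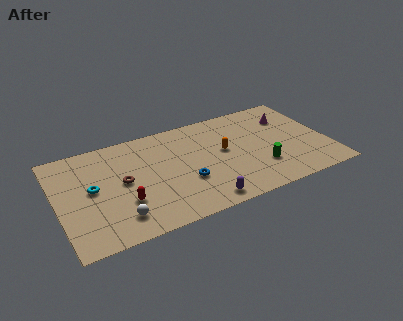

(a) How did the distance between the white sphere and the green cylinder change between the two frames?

-0.4

They were about 10.0 units apart before and 9.6 after — 0.4 units closer together.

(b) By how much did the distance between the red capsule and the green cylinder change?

+0.4

The distance was about 8.7 in the first image and 9.1 in the second, so they moved 0.4 units further apart.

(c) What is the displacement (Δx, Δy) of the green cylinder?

(1.9, -3.2)

From the two frames, the green cylinder sits at roughly (11.4, 6.0) before and (13.3, 2.8) after.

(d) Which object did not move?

the brown torus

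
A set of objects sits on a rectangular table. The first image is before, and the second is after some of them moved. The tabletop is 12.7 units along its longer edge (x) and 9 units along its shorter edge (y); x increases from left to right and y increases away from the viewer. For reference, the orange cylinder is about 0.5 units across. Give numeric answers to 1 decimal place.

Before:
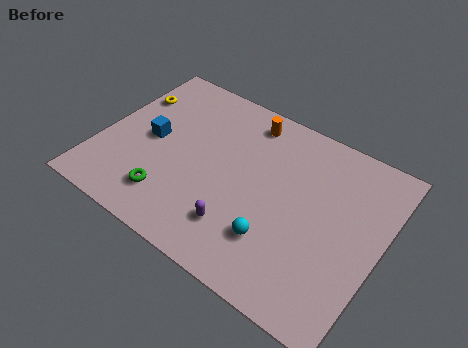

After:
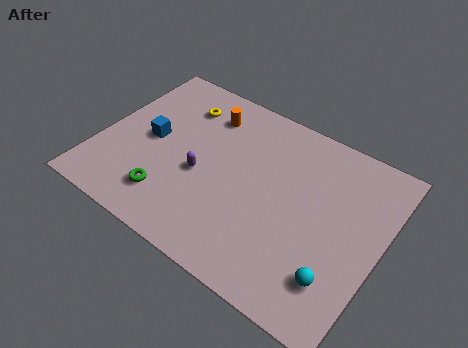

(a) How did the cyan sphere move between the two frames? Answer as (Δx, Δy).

(2.8, -0.3)

From the two frames, the cyan sphere sits at roughly (8.4, 2.4) before and (11.2, 2.1) after.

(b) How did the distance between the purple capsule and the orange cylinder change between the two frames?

-2.3

The distance was about 5.6 in the first image and 3.3 in the second, so they moved 2.3 units closer together.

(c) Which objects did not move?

the blue cube and the green torus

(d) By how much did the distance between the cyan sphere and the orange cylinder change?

+2.7

Before: roughly 5.8 units apart; after: 8.5. That's 2.7 units further apart.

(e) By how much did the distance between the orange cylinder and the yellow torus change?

-4.3

The distance was about 5.5 in the first image and 1.2 in the second, so they moved 4.3 units closer together.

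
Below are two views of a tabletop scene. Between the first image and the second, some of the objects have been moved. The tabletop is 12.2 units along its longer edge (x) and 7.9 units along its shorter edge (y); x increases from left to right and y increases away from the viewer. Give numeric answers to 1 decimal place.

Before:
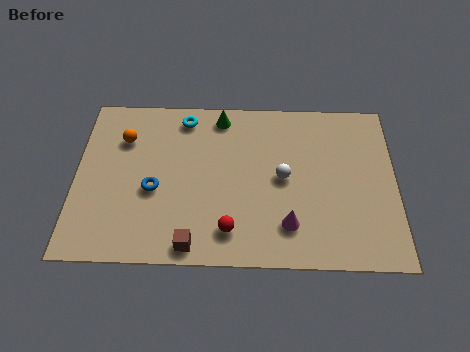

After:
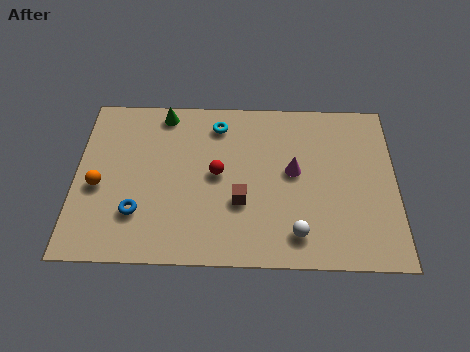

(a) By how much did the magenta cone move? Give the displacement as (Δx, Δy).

(0.2, 2.5)

The magenta cone was at about (8.1, 1.8) and moved to about (8.3, 4.3).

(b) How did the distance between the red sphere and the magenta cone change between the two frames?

+0.7

They were about 2.2 units apart before and 2.9 after — 0.7 units further apart.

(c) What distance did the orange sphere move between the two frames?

2.5

The orange sphere moved from about (1.8, 5.7) to (0.9, 3.4), a distance of √(0.9² + 2.3²) ≈ 2.5.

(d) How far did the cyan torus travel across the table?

1.3

The cyan torus moved from about (4.1, 6.8) to (5.4, 6.5), a distance of √(1.3² + 0.3²) ≈ 1.3.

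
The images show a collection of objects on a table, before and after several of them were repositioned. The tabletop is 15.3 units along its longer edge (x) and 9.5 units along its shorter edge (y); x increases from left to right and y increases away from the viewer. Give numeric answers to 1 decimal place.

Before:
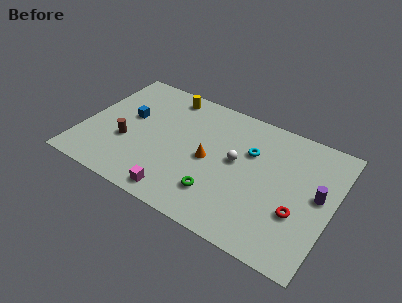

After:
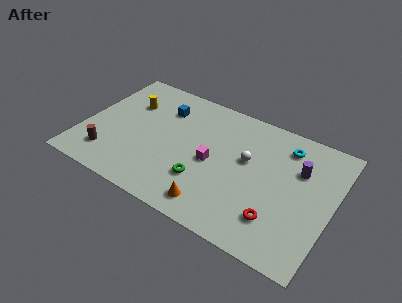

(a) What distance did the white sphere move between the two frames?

0.7

From (9.4, 5.2) to (10.0, 5.6), the white sphere covered √(0.6² + 0.4²) ≈ 0.7 units.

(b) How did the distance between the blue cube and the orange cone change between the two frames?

+1.7

The distance was about 5.3 in the first image and 7.0 in the second, so they moved 1.7 units further apart.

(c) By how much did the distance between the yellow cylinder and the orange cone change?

+3.1

They were about 5.0 units apart before and 8.1 after — 3.1 units further apart.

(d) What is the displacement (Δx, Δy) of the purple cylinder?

(-1.3, 1.3)

The purple cylinder started near (14.4, 5.1) and ended near (13.1, 6.4).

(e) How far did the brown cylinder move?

1.7

The brown cylinder was near (2.8, 3.5) before and (1.9, 2.0) after, so it travelled √(0.9² + 1.5²) ≈ 1.7 units.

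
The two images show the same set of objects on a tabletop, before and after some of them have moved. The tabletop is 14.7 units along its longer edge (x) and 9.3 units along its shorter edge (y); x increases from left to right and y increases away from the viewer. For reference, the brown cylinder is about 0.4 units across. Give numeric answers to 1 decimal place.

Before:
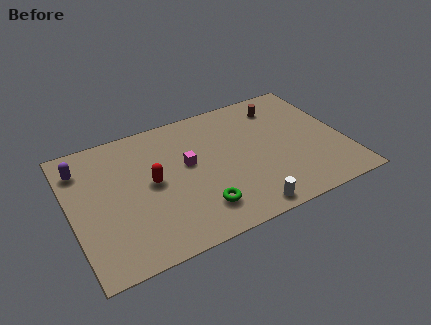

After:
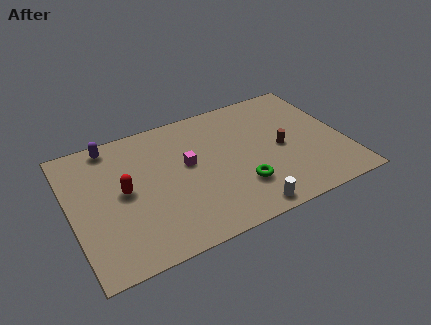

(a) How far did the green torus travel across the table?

2.4

The green torus was near (6.5, 2.0) before and (8.8, 2.6) after, so it travelled √(2.3² + 0.6²) ≈ 2.4 units.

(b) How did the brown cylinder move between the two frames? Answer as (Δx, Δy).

(-0.4, -3.1)

From the two frames, the brown cylinder sits at roughly (11.7, 7.5) before and (11.3, 4.4) after.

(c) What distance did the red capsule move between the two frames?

1.5

From (4.3, 4.8) to (2.8, 4.8), the red capsule covered √(1.5² + 0.0²) ≈ 1.5 units.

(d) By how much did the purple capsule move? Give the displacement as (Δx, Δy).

(1.7, 1.0)

The purple capsule was at about (0.8, 7.3) and moved to about (2.5, 8.3).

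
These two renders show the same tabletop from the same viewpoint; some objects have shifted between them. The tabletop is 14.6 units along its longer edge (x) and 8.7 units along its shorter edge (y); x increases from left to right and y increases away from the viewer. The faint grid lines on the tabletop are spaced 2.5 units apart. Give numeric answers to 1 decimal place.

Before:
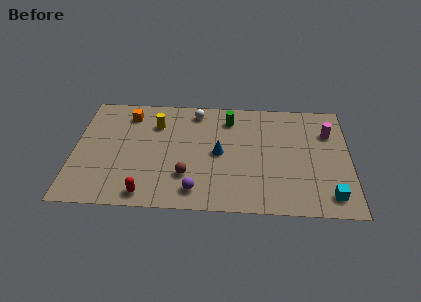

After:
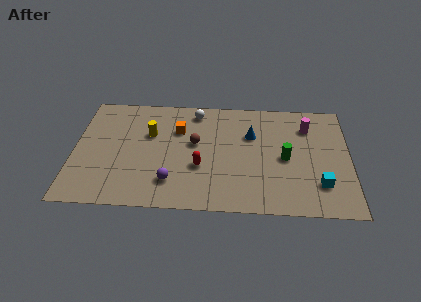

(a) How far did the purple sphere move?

1.4

The purple sphere moved from about (6.5, 1.4) to (5.2, 2.0), a distance of √(1.3² + 0.6²) ≈ 1.4.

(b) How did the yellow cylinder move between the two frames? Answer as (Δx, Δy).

(-0.3, -0.8)

The yellow cylinder was at about (4.3, 6.4) and moved to about (4.0, 5.6).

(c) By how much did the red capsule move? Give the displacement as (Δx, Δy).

(2.8, 2.2)

The red capsule started near (3.9, 1.0) and ended near (6.7, 3.2).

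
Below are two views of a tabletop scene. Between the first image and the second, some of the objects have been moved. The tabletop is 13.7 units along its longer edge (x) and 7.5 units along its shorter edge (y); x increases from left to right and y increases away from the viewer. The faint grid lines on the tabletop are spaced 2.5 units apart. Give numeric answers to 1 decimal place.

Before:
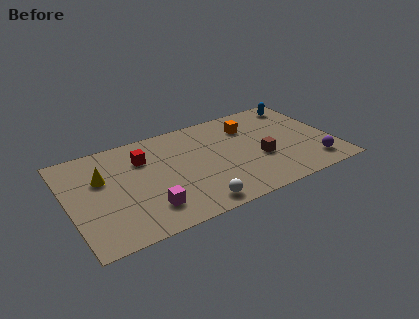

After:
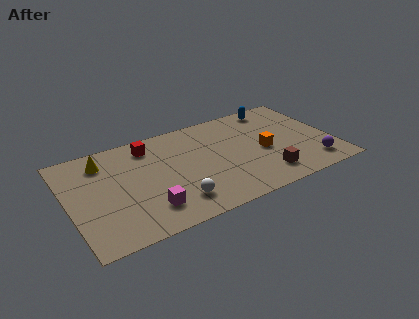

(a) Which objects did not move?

the magenta cube and the purple sphere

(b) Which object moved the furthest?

the orange cube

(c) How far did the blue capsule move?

1.3

From (12.5, 6.4) to (11.2, 6.6), the blue capsule covered √(1.3² + 0.2²) ≈ 1.3 units.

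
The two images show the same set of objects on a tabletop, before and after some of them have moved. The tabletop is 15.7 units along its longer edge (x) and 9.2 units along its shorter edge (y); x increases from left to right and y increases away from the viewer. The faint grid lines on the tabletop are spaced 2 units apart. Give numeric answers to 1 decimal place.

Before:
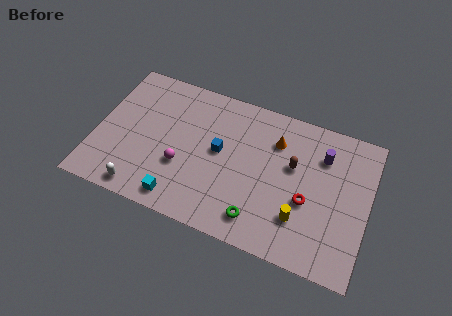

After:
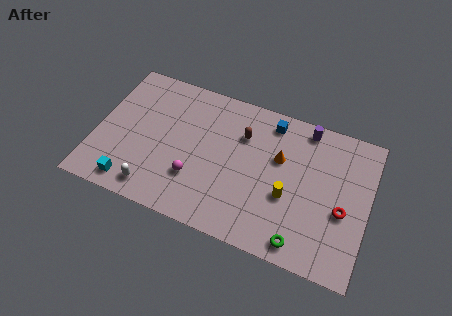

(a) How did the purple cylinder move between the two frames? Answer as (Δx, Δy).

(-1.1, 1.4)

From the two frames, the purple cylinder sits at roughly (12.9, 6.8) before and (11.8, 8.2) after.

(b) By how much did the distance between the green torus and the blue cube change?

+2.9

The distance was about 4.3 in the first image and 7.2 in the second, so they moved 2.9 units further apart.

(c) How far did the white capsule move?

0.8

From (3.0, 1.0) to (3.7, 1.3), the white capsule covered √(0.7² + 0.3²) ≈ 0.8 units.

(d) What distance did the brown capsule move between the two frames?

3.1

From (11.3, 5.6) to (8.3, 6.5), the brown capsule covered √(3.0² + 0.9²) ≈ 3.1 units.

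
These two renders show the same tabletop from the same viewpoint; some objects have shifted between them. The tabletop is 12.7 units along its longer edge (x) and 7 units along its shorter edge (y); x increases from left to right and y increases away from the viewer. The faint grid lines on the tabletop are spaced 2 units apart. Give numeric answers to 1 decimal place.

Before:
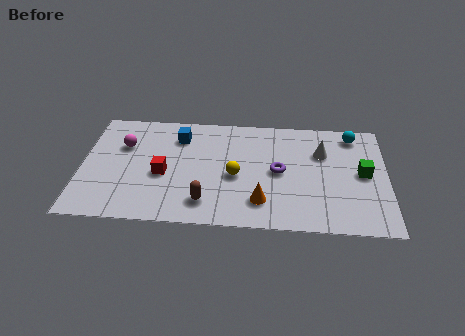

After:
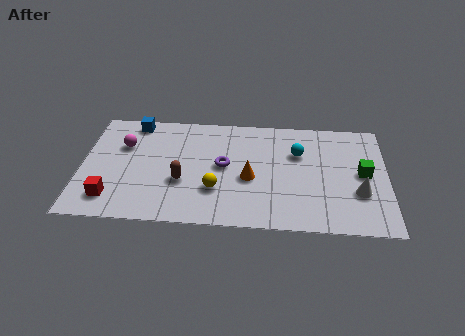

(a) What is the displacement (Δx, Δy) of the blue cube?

(-1.9, 0.8)

From the two frames, the blue cube sits at roughly (4.0, 5.4) before and (2.1, 6.2) after.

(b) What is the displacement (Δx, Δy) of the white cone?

(1.5, -2.4)

From the two frames, the white cone sits at roughly (10.0, 4.8) before and (11.5, 2.4) after.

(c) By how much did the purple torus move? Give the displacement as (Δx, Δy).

(-2.3, 0.2)

The purple torus started near (8.2, 3.5) and ended near (5.9, 3.7).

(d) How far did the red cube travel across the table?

2.6

The red cube moved from about (3.4, 3.0) to (1.3, 1.4), a distance of √(2.1² + 1.6²) ≈ 2.6.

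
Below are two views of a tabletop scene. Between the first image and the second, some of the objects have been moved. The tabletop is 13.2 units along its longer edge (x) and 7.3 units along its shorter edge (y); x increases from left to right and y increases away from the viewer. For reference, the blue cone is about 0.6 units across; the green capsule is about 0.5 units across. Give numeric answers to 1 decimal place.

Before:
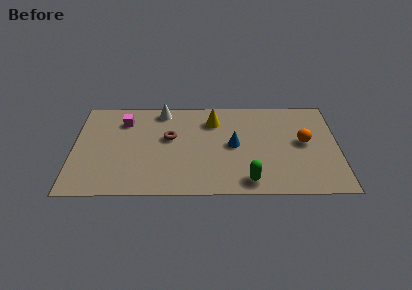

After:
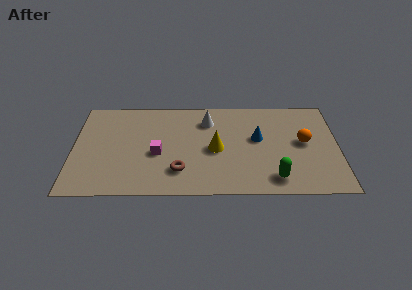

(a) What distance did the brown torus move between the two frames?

2.5

The brown torus was near (4.8, 4.3) before and (5.3, 1.8) after, so it travelled √(0.5² + 2.5²) ≈ 2.5 units.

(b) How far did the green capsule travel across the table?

1.3

The green capsule was near (8.7, 1.0) before and (10.0, 1.2) after, so it travelled √(1.3² + 0.2²) ≈ 1.3 units.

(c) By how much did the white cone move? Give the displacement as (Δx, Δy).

(2.3, -0.8)

From the two frames, the white cone sits at roughly (4.4, 6.4) before and (6.7, 5.6) after.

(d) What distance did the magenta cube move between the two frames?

3.0

The magenta cube moved from about (2.5, 5.6) to (4.2, 3.1), a distance of √(1.7² + 2.5²) ≈ 3.0.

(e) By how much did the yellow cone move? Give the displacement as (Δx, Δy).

(0.1, -2.2)

The yellow cone was at about (7.0, 5.6) and moved to about (7.1, 3.4).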